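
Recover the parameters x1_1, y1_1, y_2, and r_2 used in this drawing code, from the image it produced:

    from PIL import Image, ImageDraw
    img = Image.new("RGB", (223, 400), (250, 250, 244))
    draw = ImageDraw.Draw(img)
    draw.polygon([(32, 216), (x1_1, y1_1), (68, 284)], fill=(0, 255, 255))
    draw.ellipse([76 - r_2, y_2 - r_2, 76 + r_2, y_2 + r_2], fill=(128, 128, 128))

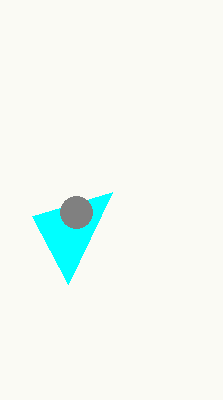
x1_1 = 112; y1_1 = 192; y_2 = 212; r_2 = 16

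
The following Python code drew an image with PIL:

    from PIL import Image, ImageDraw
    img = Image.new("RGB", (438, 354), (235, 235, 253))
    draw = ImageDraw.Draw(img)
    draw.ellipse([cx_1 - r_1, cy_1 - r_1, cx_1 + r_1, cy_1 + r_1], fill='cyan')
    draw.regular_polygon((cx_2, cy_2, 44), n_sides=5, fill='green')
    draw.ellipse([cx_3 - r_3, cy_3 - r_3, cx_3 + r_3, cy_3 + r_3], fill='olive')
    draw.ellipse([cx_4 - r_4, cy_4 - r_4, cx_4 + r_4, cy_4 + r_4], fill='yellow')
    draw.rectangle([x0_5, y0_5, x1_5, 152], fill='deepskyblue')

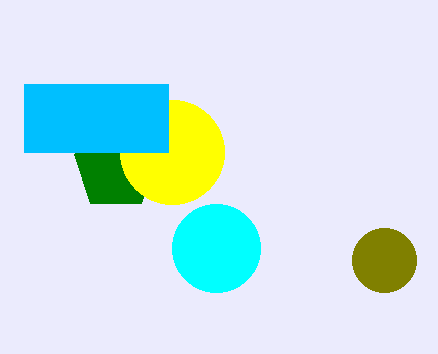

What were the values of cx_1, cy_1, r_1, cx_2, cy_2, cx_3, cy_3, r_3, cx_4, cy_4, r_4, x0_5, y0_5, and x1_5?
cx_1 = 216; cy_1 = 248; r_1 = 44; cx_2 = 116; cy_2 = 168; cx_3 = 384; cy_3 = 260; r_3 = 32; cx_4 = 172; cy_4 = 152; r_4 = 52; x0_5 = 24; y0_5 = 84; x1_5 = 168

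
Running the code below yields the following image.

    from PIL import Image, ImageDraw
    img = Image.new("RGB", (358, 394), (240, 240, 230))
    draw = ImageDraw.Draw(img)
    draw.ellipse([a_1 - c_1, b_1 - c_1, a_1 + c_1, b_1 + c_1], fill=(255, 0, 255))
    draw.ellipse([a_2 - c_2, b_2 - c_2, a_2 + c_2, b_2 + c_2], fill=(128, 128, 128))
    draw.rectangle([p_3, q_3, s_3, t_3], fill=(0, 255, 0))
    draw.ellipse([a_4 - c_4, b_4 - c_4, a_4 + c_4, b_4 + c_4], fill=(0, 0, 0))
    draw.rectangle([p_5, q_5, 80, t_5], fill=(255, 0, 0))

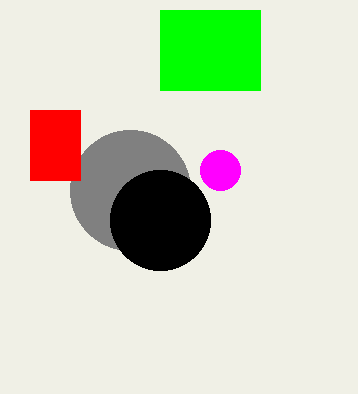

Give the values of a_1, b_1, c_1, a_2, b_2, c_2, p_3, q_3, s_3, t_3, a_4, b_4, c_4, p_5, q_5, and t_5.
a_1 = 220; b_1 = 170; c_1 = 20; a_2 = 130; b_2 = 190; c_2 = 60; p_3 = 160; q_3 = 10; s_3 = 260; t_3 = 90; a_4 = 160; b_4 = 220; c_4 = 50; p_5 = 30; q_5 = 110; t_5 = 180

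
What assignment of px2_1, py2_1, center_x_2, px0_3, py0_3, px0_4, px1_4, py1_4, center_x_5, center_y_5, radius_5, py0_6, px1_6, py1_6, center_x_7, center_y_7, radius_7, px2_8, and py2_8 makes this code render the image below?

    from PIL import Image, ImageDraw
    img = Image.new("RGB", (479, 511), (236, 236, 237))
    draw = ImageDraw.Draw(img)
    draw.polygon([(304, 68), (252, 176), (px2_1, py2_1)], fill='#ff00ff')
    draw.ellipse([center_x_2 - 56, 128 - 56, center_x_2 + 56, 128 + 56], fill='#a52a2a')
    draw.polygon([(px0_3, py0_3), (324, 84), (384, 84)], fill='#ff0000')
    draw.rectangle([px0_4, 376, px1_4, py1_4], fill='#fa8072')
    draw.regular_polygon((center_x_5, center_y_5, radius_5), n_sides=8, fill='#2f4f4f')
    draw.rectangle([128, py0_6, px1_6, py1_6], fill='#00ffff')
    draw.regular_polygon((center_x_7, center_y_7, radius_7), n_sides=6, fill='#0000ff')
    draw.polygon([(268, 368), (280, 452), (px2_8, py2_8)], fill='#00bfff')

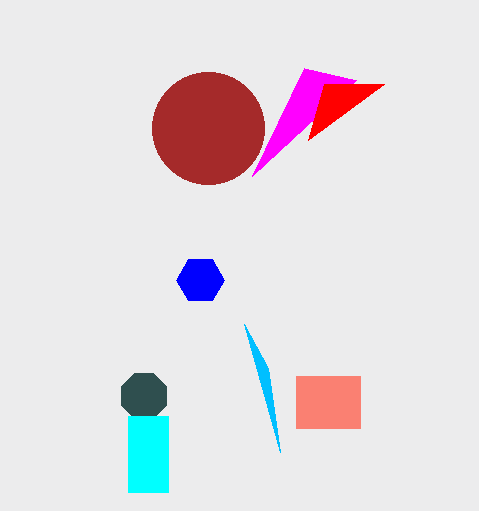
px2_1 = 356; py2_1 = 80; center_x_2 = 208; px0_3 = 308; py0_3 = 140; px0_4 = 296; px1_4 = 360; py1_4 = 428; center_x_5 = 144; center_y_5 = 396; radius_5 = 24; py0_6 = 416; px1_6 = 168; py1_6 = 492; center_x_7 = 200; center_y_7 = 280; radius_7 = 24; px2_8 = 244; py2_8 = 324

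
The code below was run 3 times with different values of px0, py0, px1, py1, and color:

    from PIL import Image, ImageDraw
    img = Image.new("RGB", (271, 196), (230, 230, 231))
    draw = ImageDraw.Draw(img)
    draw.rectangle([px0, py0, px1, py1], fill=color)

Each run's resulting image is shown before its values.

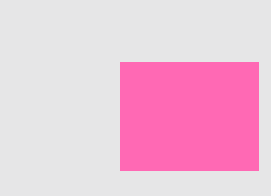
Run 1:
px0 = 120, py0 = 62, px1 = 258, py1 = 170, color = 'hotpink'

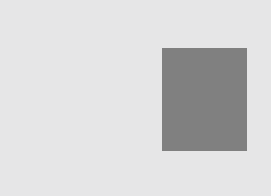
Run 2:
px0 = 162, py0 = 48, px1 = 246, py1 = 150, color = 'gray'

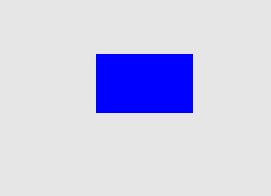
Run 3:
px0 = 96
py0 = 54
px1 = 192
py1 = 112
color = 'blue'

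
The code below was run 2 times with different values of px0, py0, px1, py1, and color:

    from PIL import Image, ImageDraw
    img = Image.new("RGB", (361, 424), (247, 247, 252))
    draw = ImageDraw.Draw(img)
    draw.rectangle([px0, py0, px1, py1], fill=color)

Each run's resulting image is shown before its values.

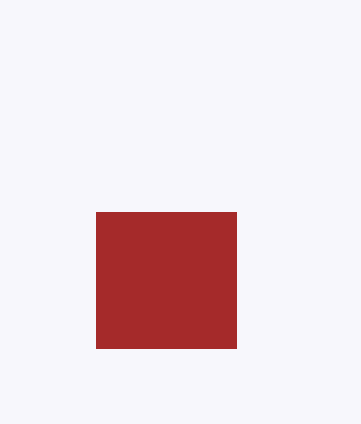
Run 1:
px0 = 96; py0 = 212; px1 = 236; py1 = 348; color = 'brown'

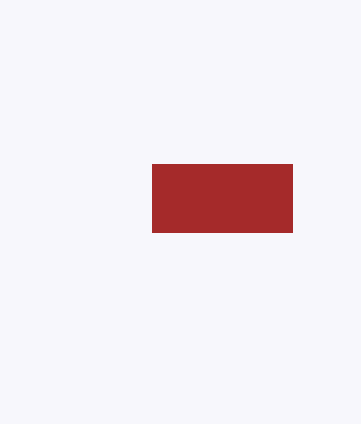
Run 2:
px0 = 152
py0 = 164
px1 = 292
py1 = 232
color = 'brown'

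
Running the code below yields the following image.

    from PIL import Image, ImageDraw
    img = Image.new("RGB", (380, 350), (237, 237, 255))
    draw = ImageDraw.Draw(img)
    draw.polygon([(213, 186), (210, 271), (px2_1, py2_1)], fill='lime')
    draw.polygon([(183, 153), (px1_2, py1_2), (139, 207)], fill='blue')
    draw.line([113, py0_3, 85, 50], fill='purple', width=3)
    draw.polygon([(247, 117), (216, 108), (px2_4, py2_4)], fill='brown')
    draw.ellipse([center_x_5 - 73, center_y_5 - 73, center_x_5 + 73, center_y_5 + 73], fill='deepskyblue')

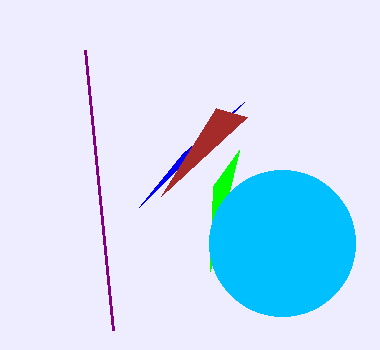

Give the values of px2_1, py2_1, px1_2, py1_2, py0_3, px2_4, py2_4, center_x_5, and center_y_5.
px2_1 = 239; py2_1 = 150; px1_2 = 244; py1_2 = 102; py0_3 = 330; px2_4 = 161; py2_4 = 196; center_x_5 = 282; center_y_5 = 243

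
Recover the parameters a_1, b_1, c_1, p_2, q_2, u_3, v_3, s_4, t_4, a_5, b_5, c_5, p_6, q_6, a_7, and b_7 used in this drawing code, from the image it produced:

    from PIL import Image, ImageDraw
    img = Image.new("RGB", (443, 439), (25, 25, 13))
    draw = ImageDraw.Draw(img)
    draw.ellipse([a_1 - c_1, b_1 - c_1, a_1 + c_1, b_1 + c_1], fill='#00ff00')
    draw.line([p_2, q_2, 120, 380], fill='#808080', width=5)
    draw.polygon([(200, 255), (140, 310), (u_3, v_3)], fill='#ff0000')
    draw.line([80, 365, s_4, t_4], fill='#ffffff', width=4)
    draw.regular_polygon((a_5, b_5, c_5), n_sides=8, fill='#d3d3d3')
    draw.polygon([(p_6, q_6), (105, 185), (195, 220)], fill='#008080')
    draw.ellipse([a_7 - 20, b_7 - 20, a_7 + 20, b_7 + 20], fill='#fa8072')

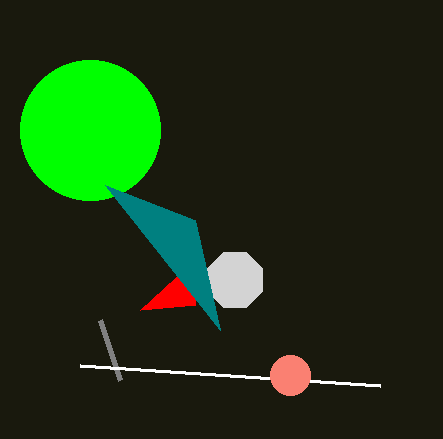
a_1 = 90
b_1 = 130
c_1 = 70
p_2 = 100
q_2 = 320
u_3 = 195
v_3 = 305
s_4 = 380
t_4 = 385
a_5 = 235
b_5 = 280
c_5 = 30
p_6 = 220
q_6 = 330
a_7 = 290
b_7 = 375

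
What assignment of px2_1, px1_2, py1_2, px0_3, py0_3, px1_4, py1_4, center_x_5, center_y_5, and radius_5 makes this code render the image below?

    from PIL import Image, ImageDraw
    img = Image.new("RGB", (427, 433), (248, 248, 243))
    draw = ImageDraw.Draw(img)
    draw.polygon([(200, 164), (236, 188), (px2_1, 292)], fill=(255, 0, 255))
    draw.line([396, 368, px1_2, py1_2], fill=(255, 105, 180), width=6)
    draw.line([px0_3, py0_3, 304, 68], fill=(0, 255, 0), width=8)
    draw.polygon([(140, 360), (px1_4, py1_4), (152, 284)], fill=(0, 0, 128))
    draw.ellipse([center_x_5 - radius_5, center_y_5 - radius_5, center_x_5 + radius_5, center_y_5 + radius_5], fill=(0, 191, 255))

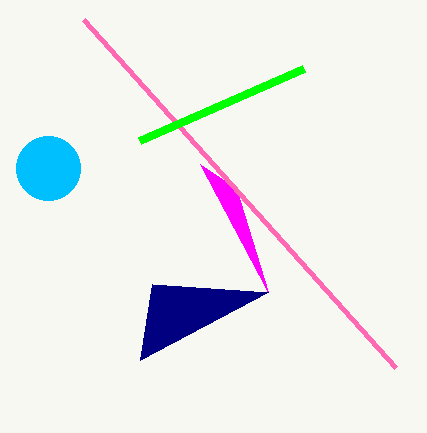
px2_1 = 268; px1_2 = 84; py1_2 = 20; px0_3 = 140; py0_3 = 140; px1_4 = 268; py1_4 = 292; center_x_5 = 48; center_y_5 = 168; radius_5 = 32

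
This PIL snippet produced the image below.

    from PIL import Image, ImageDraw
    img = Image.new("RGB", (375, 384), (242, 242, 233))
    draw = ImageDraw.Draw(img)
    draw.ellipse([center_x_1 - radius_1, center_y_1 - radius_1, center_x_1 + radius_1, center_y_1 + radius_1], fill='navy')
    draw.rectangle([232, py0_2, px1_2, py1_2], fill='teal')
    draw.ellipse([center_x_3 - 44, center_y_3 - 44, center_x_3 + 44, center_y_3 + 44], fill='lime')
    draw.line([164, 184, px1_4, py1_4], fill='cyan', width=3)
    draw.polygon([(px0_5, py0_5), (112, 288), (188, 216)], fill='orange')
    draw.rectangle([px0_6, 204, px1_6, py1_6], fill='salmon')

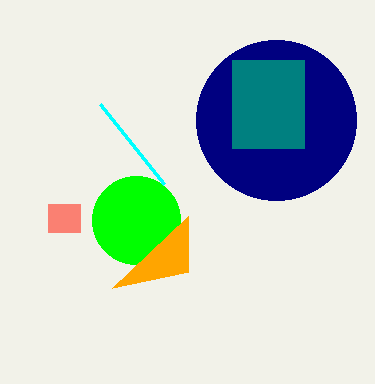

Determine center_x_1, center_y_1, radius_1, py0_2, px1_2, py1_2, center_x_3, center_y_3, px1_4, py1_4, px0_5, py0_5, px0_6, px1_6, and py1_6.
center_x_1 = 276, center_y_1 = 120, radius_1 = 80, py0_2 = 60, px1_2 = 304, py1_2 = 148, center_x_3 = 136, center_y_3 = 220, px1_4 = 100, py1_4 = 104, px0_5 = 188, py0_5 = 272, px0_6 = 48, px1_6 = 80, py1_6 = 232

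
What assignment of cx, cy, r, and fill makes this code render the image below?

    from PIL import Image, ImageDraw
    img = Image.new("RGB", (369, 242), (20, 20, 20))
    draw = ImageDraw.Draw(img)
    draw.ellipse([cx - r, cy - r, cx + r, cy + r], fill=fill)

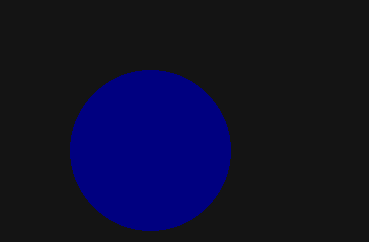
cx = 150
cy = 150
r = 80
fill = 'navy'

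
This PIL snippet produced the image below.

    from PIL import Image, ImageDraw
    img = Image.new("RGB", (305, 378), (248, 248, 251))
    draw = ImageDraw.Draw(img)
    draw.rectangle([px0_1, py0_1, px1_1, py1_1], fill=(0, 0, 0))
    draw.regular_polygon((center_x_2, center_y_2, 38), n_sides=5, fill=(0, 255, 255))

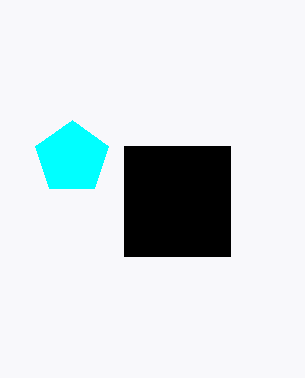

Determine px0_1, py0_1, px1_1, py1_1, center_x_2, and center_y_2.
px0_1 = 124; py0_1 = 146; px1_1 = 230; py1_1 = 256; center_x_2 = 72; center_y_2 = 158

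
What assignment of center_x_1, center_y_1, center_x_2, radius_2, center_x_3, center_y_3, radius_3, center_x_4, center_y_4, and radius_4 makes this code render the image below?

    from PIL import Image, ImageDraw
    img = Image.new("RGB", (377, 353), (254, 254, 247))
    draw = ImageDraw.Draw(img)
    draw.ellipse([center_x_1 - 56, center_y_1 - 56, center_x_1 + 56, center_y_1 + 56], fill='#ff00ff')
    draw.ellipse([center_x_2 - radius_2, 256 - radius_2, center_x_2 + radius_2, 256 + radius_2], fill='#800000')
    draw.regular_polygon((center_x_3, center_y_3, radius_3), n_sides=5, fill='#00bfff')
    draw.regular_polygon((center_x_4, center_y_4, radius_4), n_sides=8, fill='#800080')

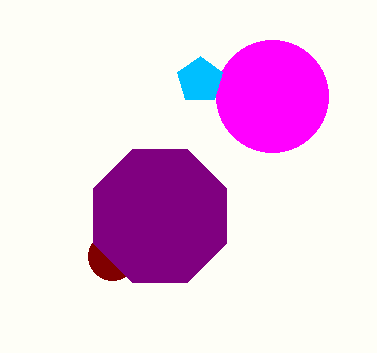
center_x_1 = 272; center_y_1 = 96; center_x_2 = 112; radius_2 = 24; center_x_3 = 200; center_y_3 = 80; radius_3 = 24; center_x_4 = 160; center_y_4 = 216; radius_4 = 72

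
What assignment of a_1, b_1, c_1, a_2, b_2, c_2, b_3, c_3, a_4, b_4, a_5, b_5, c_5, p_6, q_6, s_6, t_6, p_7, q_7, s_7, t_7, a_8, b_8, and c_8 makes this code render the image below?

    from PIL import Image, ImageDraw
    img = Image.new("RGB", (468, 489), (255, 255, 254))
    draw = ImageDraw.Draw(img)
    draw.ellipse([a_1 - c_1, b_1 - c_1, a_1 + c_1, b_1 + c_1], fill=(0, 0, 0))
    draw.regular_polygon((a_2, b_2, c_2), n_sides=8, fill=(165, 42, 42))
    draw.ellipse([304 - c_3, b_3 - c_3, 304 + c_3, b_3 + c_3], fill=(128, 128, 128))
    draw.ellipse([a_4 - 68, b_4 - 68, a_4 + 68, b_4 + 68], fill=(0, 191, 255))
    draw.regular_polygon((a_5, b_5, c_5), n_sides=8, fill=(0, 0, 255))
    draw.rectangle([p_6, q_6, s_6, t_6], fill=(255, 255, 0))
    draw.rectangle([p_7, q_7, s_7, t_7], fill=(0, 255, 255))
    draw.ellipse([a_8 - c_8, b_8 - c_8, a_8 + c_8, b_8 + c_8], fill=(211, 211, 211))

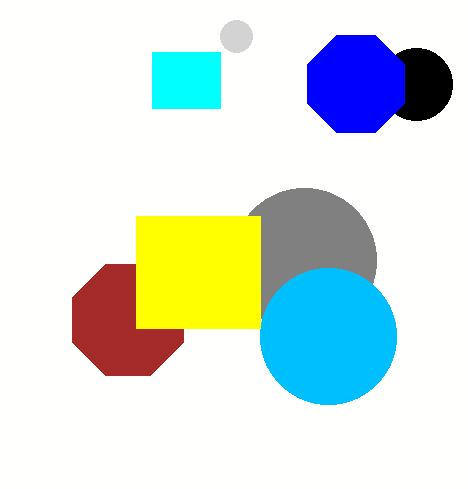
a_1 = 416
b_1 = 84
c_1 = 36
a_2 = 128
b_2 = 320
c_2 = 60
b_3 = 260
c_3 = 72
a_4 = 328
b_4 = 336
a_5 = 356
b_5 = 84
c_5 = 52
p_6 = 136
q_6 = 216
s_6 = 260
t_6 = 328
p_7 = 152
q_7 = 52
s_7 = 220
t_7 = 108
a_8 = 236
b_8 = 36
c_8 = 16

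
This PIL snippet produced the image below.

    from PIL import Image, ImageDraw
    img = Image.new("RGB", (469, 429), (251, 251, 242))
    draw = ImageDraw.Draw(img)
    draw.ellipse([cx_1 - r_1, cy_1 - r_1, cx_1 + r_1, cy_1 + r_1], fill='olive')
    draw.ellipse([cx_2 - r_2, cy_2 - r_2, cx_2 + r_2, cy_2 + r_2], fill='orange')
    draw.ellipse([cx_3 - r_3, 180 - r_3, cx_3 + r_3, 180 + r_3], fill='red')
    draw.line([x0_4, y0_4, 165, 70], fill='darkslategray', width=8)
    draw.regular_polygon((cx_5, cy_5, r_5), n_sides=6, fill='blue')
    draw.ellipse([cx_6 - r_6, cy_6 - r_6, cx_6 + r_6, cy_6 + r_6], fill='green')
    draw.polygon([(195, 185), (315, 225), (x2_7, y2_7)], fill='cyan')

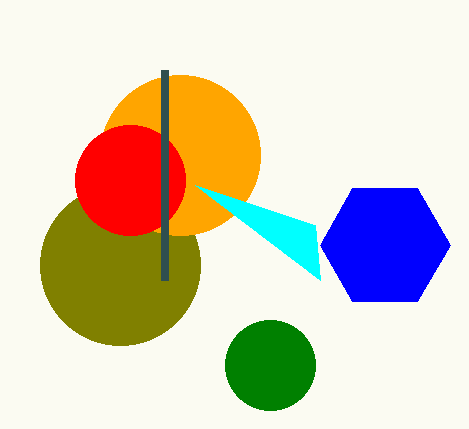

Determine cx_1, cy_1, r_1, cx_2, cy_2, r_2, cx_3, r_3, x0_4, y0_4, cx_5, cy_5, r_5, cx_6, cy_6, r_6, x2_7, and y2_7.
cx_1 = 120
cy_1 = 265
r_1 = 80
cx_2 = 180
cy_2 = 155
r_2 = 80
cx_3 = 130
r_3 = 55
x0_4 = 165
y0_4 = 280
cx_5 = 385
cy_5 = 245
r_5 = 65
cx_6 = 270
cy_6 = 365
r_6 = 45
x2_7 = 320
y2_7 = 280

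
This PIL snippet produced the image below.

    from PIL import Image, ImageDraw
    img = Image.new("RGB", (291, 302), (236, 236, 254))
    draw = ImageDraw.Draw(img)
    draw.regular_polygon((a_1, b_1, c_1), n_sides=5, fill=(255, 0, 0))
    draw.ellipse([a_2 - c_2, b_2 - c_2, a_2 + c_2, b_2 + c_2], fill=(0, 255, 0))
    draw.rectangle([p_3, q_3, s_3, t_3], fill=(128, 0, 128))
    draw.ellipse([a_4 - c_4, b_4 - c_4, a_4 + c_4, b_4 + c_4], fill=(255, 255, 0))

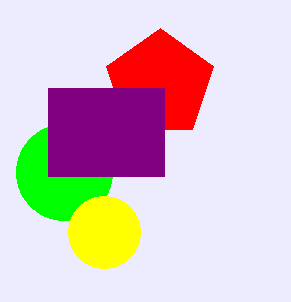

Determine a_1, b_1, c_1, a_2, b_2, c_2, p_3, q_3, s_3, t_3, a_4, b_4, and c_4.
a_1 = 160
b_1 = 84
c_1 = 56
a_2 = 64
b_2 = 172
c_2 = 48
p_3 = 48
q_3 = 88
s_3 = 164
t_3 = 176
a_4 = 104
b_4 = 232
c_4 = 36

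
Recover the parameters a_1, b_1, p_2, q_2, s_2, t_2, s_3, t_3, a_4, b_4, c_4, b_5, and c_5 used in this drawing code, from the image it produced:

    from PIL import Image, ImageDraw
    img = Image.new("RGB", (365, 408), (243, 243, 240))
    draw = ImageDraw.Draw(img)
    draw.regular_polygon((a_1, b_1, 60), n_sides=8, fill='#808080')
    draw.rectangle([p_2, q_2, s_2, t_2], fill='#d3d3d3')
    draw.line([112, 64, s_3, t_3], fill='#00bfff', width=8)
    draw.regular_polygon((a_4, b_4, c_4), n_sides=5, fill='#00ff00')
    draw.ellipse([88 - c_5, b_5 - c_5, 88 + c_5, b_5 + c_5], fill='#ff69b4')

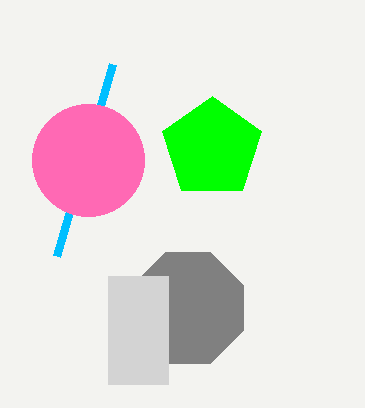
a_1 = 188
b_1 = 308
p_2 = 108
q_2 = 276
s_2 = 168
t_2 = 384
s_3 = 56
t_3 = 256
a_4 = 212
b_4 = 148
c_4 = 52
b_5 = 160
c_5 = 56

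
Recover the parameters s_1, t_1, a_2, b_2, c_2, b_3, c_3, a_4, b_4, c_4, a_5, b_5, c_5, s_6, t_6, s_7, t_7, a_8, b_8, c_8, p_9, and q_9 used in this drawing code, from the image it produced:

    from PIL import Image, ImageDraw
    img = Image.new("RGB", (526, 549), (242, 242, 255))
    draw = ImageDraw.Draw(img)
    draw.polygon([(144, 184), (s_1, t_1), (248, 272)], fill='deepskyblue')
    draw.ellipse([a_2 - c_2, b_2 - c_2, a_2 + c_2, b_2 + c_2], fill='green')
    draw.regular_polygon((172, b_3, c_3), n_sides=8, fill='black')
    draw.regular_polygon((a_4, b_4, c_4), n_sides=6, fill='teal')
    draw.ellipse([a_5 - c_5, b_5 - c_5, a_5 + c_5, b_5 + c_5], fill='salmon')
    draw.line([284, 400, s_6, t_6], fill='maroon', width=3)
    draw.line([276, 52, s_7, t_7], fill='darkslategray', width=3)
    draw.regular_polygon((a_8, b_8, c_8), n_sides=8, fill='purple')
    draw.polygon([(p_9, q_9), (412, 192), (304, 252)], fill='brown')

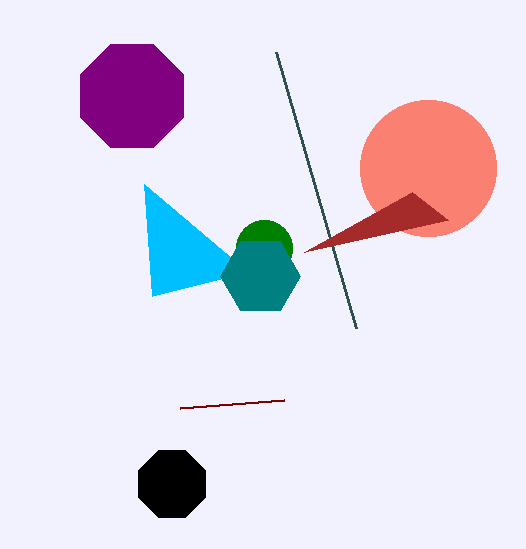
s_1 = 152; t_1 = 296; a_2 = 264; b_2 = 248; c_2 = 28; b_3 = 484; c_3 = 36; a_4 = 260; b_4 = 276; c_4 = 40; a_5 = 428; b_5 = 168; c_5 = 68; s_6 = 180; t_6 = 408; s_7 = 356; t_7 = 328; a_8 = 132; b_8 = 96; c_8 = 56; p_9 = 448; q_9 = 220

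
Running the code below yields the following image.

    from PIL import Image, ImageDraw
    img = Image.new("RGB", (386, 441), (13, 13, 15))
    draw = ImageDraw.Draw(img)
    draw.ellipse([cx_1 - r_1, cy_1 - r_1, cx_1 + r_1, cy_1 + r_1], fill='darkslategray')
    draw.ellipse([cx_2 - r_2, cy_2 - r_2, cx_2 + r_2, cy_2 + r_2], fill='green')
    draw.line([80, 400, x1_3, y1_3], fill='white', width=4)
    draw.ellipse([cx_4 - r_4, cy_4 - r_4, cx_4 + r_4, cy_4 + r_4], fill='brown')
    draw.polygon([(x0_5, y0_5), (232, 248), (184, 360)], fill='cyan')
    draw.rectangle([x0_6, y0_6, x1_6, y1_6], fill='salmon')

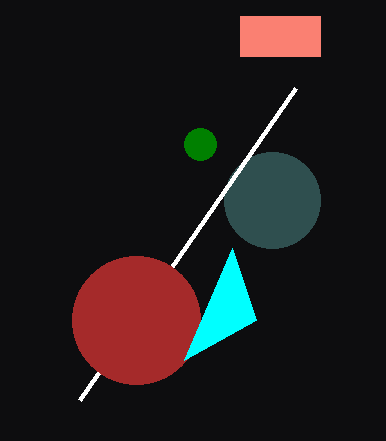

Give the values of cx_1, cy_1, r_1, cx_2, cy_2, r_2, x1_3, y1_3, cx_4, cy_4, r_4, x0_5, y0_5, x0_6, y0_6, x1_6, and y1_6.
cx_1 = 272, cy_1 = 200, r_1 = 48, cx_2 = 200, cy_2 = 144, r_2 = 16, x1_3 = 296, y1_3 = 88, cx_4 = 136, cy_4 = 320, r_4 = 64, x0_5 = 256, y0_5 = 320, x0_6 = 240, y0_6 = 16, x1_6 = 320, y1_6 = 56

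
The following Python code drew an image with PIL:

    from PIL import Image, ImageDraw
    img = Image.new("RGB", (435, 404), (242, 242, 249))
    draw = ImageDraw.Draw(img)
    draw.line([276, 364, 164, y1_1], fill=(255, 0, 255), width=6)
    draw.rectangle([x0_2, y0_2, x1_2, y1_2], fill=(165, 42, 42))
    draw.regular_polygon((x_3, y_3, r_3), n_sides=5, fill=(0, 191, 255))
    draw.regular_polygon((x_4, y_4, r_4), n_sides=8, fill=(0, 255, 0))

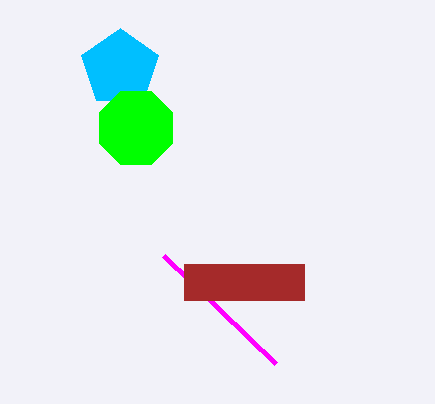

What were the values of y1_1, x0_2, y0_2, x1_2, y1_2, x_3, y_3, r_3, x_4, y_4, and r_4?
y1_1 = 256; x0_2 = 184; y0_2 = 264; x1_2 = 304; y1_2 = 300; x_3 = 120; y_3 = 68; r_3 = 40; x_4 = 136; y_4 = 128; r_4 = 40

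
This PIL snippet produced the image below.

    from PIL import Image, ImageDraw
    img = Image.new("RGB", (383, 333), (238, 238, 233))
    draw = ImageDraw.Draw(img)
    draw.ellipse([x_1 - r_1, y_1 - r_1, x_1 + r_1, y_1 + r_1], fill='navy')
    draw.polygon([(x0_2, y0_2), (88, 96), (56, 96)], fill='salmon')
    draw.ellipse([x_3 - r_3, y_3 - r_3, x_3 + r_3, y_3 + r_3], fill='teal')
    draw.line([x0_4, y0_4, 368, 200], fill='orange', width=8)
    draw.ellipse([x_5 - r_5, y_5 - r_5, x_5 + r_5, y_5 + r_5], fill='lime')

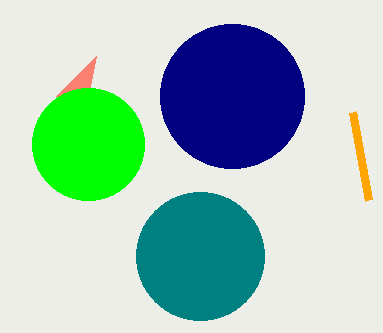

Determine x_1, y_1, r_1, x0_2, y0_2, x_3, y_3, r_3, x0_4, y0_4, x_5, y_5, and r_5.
x_1 = 232, y_1 = 96, r_1 = 72, x0_2 = 96, y0_2 = 56, x_3 = 200, y_3 = 256, r_3 = 64, x0_4 = 352, y0_4 = 112, x_5 = 88, y_5 = 144, r_5 = 56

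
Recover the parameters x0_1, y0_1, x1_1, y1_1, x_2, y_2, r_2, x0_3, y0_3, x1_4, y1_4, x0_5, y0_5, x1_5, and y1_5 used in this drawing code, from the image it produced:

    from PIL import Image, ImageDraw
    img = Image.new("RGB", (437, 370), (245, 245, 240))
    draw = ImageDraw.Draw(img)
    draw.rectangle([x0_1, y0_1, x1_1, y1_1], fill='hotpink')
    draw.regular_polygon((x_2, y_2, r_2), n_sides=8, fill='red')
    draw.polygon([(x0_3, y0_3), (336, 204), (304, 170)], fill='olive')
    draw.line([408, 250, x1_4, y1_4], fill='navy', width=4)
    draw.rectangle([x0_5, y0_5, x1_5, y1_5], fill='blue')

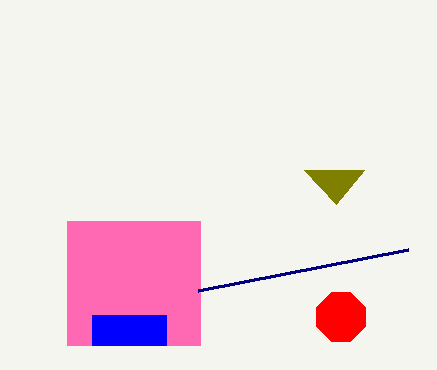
x0_1 = 67
y0_1 = 221
x1_1 = 200
y1_1 = 345
x_2 = 341
y_2 = 317
r_2 = 26
x0_3 = 364
y0_3 = 170
x1_4 = 198
y1_4 = 291
x0_5 = 92
y0_5 = 315
x1_5 = 166
y1_5 = 345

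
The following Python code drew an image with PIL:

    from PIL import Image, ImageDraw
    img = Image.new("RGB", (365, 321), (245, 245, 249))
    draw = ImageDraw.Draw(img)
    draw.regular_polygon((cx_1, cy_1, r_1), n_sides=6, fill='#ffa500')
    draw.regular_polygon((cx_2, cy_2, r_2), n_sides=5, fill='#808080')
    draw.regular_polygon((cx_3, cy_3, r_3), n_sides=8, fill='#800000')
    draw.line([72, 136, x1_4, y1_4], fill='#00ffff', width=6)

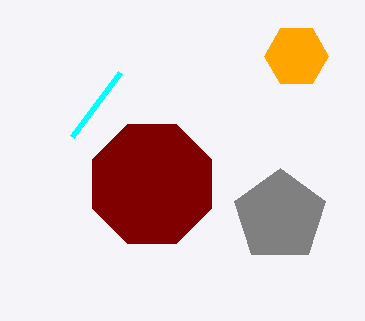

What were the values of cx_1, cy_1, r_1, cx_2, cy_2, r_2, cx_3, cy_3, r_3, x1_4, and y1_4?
cx_1 = 296
cy_1 = 56
r_1 = 32
cx_2 = 280
cy_2 = 216
r_2 = 48
cx_3 = 152
cy_3 = 184
r_3 = 64
x1_4 = 120
y1_4 = 72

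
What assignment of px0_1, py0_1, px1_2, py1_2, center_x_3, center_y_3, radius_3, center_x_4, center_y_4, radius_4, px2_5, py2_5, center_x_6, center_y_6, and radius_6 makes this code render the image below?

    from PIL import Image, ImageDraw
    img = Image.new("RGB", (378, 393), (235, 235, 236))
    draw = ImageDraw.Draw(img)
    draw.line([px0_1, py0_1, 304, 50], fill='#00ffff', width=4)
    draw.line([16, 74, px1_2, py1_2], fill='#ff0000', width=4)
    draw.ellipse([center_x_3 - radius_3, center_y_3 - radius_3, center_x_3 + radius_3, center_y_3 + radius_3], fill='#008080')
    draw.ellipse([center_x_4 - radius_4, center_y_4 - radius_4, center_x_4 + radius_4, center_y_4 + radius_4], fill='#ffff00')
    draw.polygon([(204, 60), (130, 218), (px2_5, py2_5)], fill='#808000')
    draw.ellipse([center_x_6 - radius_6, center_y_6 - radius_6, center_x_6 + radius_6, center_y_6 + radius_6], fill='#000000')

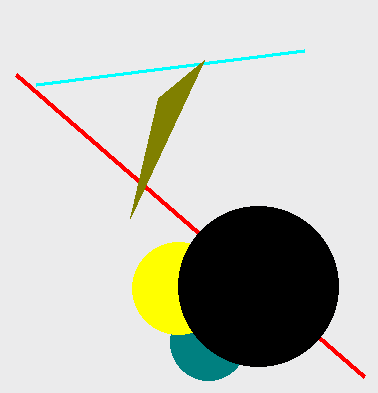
px0_1 = 36; py0_1 = 84; px1_2 = 364; py1_2 = 376; center_x_3 = 208; center_y_3 = 342; radius_3 = 38; center_x_4 = 178; center_y_4 = 288; radius_4 = 46; px2_5 = 158; py2_5 = 98; center_x_6 = 258; center_y_6 = 286; radius_6 = 80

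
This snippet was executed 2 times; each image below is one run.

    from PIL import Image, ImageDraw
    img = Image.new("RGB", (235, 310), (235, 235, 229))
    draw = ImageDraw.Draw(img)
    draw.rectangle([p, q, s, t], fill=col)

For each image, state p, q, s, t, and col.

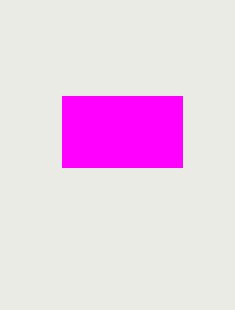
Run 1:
p = 62, q = 96, s = 182, t = 167, col = 'magenta'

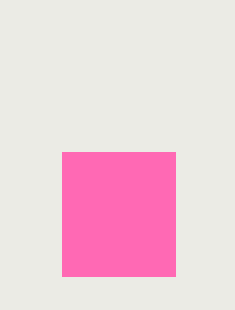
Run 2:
p = 62; q = 152; s = 175; t = 276; col = 'hotpink'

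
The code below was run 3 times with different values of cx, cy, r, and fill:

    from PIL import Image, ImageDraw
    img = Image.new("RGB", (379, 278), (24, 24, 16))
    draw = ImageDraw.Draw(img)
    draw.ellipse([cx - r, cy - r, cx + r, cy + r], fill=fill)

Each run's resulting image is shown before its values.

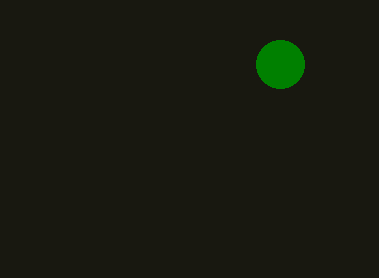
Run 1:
cx = 280, cy = 64, r = 24, fill = 'green'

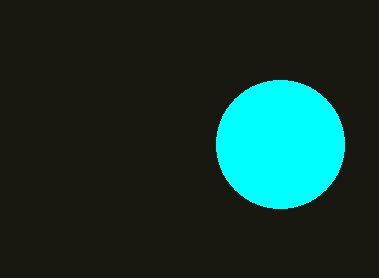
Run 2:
cx = 280, cy = 144, r = 64, fill = 'cyan'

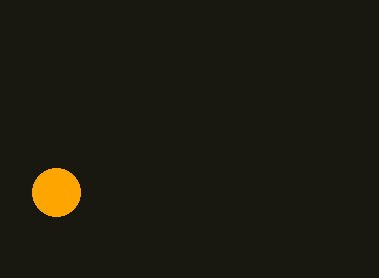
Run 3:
cx = 56, cy = 192, r = 24, fill = 'orange'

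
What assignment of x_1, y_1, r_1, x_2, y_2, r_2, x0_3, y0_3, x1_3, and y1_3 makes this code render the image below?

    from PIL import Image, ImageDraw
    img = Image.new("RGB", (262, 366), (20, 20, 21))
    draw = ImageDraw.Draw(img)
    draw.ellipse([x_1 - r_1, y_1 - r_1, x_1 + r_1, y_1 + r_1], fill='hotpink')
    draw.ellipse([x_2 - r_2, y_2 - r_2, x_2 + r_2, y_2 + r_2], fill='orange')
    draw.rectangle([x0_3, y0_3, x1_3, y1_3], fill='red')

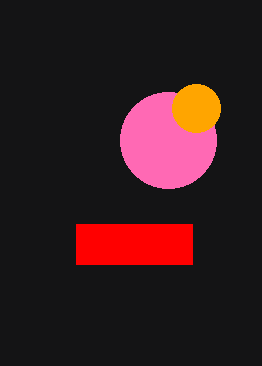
x_1 = 168
y_1 = 140
r_1 = 48
x_2 = 196
y_2 = 108
r_2 = 24
x0_3 = 76
y0_3 = 224
x1_3 = 192
y1_3 = 264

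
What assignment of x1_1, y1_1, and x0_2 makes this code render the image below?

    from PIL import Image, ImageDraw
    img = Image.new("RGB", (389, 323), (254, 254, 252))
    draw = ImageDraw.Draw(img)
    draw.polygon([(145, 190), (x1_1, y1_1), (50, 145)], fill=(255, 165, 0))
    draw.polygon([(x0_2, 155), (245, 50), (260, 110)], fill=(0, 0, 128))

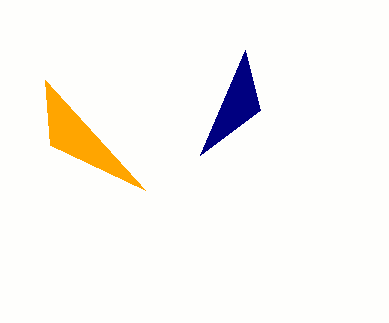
x1_1 = 45
y1_1 = 80
x0_2 = 200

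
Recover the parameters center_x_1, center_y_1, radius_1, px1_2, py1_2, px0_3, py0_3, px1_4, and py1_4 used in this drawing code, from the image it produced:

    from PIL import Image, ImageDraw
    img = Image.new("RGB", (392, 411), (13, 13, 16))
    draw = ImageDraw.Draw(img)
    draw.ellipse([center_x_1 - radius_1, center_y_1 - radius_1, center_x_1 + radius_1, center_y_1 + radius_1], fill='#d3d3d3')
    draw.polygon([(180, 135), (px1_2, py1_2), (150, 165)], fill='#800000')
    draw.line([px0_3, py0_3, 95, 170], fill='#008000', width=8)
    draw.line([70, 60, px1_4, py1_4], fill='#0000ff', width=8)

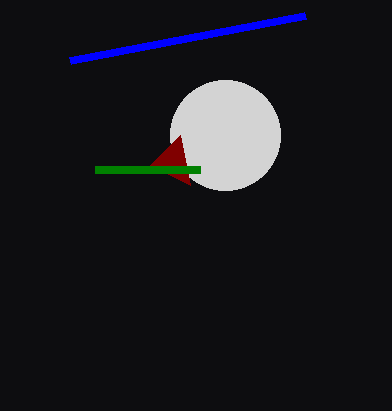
center_x_1 = 225, center_y_1 = 135, radius_1 = 55, px1_2 = 190, py1_2 = 185, px0_3 = 200, py0_3 = 170, px1_4 = 305, py1_4 = 15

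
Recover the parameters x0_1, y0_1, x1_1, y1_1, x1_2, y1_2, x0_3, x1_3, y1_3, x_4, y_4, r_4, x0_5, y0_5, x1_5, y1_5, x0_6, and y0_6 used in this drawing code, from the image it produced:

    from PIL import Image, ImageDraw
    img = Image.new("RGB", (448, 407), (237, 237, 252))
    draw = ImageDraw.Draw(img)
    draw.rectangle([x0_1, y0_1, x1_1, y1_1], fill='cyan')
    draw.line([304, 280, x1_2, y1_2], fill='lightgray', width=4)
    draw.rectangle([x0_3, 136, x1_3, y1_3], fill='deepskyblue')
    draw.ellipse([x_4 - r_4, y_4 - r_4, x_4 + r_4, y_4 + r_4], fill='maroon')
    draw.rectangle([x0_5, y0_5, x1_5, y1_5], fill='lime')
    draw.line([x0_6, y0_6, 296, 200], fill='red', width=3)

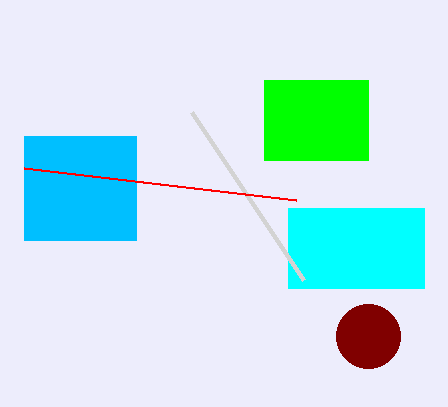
x0_1 = 288; y0_1 = 208; x1_1 = 424; y1_1 = 288; x1_2 = 192; y1_2 = 112; x0_3 = 24; x1_3 = 136; y1_3 = 240; x_4 = 368; y_4 = 336; r_4 = 32; x0_5 = 264; y0_5 = 80; x1_5 = 368; y1_5 = 160; x0_6 = 24; y0_6 = 168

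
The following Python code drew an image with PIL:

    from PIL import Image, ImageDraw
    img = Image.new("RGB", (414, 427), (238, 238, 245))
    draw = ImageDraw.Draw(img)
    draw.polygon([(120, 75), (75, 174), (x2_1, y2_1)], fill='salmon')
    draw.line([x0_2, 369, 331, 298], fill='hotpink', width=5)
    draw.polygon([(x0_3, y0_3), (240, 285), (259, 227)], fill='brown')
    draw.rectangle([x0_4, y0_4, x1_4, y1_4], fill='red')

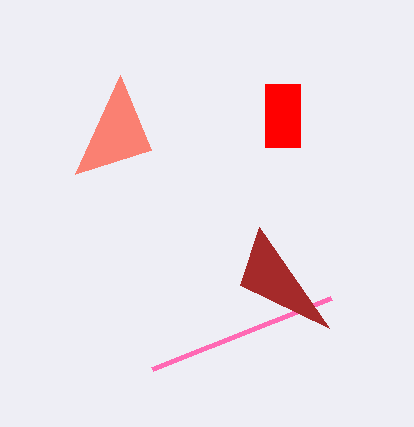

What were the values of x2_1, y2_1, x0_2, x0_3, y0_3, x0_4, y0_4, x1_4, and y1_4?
x2_1 = 151; y2_1 = 150; x0_2 = 152; x0_3 = 329; y0_3 = 328; x0_4 = 265; y0_4 = 84; x1_4 = 300; y1_4 = 147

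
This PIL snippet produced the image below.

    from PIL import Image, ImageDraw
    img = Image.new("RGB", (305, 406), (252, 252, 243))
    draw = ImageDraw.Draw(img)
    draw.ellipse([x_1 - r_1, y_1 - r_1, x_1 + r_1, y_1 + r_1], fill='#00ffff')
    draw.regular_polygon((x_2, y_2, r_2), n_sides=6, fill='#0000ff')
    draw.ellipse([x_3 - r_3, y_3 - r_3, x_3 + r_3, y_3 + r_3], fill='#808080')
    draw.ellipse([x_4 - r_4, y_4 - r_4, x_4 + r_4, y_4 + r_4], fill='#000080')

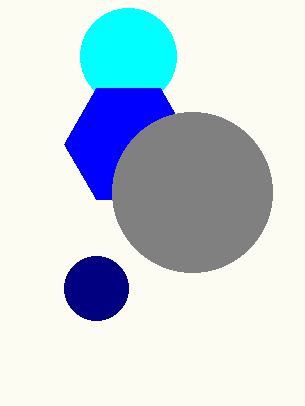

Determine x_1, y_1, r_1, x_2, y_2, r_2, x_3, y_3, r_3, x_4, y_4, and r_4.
x_1 = 128
y_1 = 56
r_1 = 48
x_2 = 128
y_2 = 144
r_2 = 64
x_3 = 192
y_3 = 192
r_3 = 80
x_4 = 96
y_4 = 288
r_4 = 32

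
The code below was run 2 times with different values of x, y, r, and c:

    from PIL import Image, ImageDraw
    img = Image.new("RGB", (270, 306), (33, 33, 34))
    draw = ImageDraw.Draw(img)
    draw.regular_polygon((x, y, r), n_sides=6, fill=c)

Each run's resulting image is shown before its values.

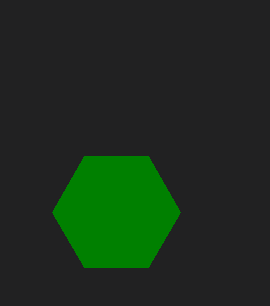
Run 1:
x = 116; y = 212; r = 64; c = 'green'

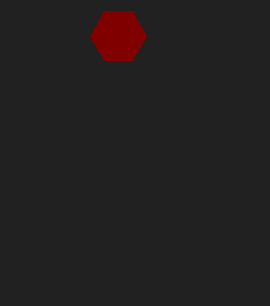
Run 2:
x = 118
y = 36
r = 28
c = 'maroon'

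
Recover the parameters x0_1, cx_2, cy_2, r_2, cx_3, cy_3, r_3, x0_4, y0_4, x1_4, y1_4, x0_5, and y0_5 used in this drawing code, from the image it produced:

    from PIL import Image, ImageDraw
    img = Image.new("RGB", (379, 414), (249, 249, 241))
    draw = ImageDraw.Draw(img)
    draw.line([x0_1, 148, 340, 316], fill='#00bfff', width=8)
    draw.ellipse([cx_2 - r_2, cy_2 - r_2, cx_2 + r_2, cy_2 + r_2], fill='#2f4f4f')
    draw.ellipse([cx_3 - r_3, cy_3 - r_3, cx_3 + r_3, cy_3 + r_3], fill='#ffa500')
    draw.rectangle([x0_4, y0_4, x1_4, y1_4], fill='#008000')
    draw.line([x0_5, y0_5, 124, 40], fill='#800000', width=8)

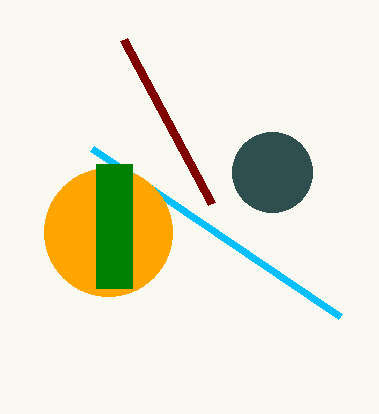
x0_1 = 92; cx_2 = 272; cy_2 = 172; r_2 = 40; cx_3 = 108; cy_3 = 232; r_3 = 64; x0_4 = 96; y0_4 = 164; x1_4 = 132; y1_4 = 288; x0_5 = 212; y0_5 = 204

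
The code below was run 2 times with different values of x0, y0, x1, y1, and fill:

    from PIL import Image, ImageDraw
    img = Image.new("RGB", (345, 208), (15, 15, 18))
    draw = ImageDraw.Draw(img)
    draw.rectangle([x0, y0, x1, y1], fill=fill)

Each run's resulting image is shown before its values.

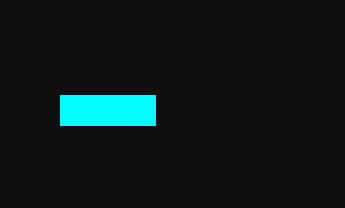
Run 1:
x0 = 60
y0 = 95
x1 = 155
y1 = 125
fill = 'cyan'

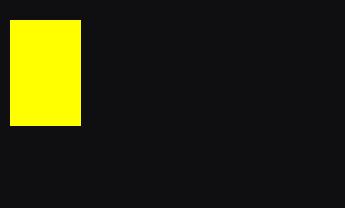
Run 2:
x0 = 10
y0 = 20
x1 = 80
y1 = 125
fill = 'yellow'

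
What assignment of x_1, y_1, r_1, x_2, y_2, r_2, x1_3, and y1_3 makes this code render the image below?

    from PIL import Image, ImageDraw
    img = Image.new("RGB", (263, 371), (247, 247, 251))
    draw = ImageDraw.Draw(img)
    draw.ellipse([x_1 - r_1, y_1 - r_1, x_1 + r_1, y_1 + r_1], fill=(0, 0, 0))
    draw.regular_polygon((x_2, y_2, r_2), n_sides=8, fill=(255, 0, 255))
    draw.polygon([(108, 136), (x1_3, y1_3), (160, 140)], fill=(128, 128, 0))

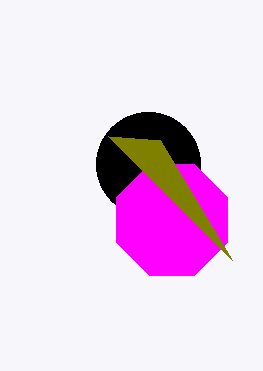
x_1 = 148
y_1 = 164
r_1 = 52
x_2 = 172
y_2 = 220
r_2 = 60
x1_3 = 232
y1_3 = 260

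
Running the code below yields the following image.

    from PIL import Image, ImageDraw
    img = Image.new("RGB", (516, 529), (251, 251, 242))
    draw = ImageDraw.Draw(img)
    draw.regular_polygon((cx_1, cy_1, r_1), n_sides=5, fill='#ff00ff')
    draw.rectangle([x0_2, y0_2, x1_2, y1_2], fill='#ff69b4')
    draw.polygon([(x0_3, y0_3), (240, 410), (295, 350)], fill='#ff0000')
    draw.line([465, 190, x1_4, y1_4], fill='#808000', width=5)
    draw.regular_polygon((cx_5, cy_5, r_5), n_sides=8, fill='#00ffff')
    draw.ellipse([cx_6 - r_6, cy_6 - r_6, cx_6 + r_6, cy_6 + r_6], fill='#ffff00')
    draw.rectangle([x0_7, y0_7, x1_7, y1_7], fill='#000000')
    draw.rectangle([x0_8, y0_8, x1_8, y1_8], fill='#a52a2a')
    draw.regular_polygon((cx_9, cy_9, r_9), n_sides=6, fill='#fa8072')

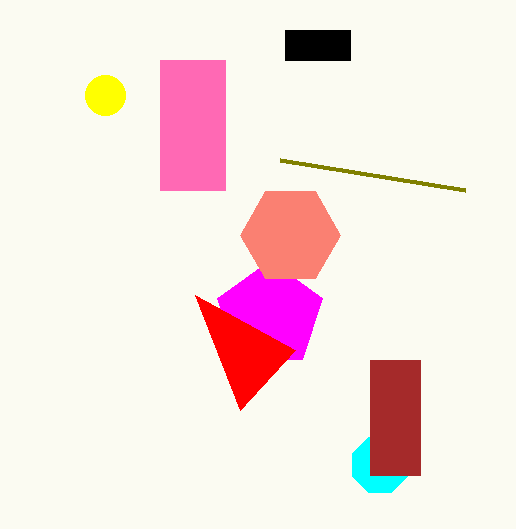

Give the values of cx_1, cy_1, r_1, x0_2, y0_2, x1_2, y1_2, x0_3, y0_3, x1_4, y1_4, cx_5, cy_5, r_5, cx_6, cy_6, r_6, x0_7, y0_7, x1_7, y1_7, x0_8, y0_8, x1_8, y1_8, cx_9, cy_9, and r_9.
cx_1 = 270
cy_1 = 315
r_1 = 55
x0_2 = 160
y0_2 = 60
x1_2 = 225
y1_2 = 190
x0_3 = 195
y0_3 = 295
x1_4 = 280
y1_4 = 160
cx_5 = 380
cy_5 = 465
r_5 = 30
cx_6 = 105
cy_6 = 95
r_6 = 20
x0_7 = 285
y0_7 = 30
x1_7 = 350
y1_7 = 60
x0_8 = 370
y0_8 = 360
x1_8 = 420
y1_8 = 475
cx_9 = 290
cy_9 = 235
r_9 = 50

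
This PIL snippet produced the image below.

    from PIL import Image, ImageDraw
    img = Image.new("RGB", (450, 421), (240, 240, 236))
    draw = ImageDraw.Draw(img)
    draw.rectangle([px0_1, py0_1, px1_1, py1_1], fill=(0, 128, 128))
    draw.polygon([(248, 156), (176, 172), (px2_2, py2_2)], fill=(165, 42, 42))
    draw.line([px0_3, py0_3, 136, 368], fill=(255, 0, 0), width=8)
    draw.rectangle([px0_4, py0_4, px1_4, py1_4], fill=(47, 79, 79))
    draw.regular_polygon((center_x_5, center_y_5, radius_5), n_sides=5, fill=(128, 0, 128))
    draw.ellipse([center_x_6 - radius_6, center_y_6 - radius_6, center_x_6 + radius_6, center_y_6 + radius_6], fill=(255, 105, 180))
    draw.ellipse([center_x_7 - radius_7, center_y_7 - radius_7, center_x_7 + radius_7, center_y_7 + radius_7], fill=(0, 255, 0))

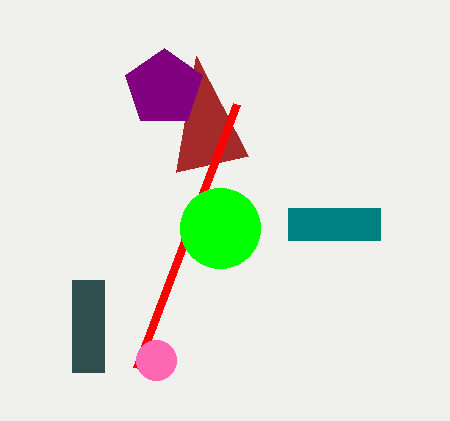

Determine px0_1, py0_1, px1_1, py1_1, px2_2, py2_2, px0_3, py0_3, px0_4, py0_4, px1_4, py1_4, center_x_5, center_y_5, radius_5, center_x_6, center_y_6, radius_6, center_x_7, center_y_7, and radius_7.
px0_1 = 288, py0_1 = 208, px1_1 = 380, py1_1 = 240, px2_2 = 196, py2_2 = 56, px0_3 = 236, py0_3 = 104, px0_4 = 72, py0_4 = 280, px1_4 = 104, py1_4 = 372, center_x_5 = 164, center_y_5 = 88, radius_5 = 40, center_x_6 = 156, center_y_6 = 360, radius_6 = 20, center_x_7 = 220, center_y_7 = 228, radius_7 = 40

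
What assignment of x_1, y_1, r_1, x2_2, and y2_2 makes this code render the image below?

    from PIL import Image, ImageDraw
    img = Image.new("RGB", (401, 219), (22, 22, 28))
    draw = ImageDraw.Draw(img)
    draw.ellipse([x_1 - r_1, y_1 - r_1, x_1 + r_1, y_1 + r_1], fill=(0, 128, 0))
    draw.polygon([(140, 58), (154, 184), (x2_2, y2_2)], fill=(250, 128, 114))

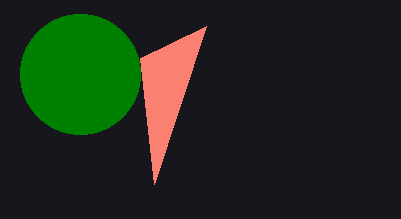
x_1 = 80; y_1 = 74; r_1 = 60; x2_2 = 206; y2_2 = 26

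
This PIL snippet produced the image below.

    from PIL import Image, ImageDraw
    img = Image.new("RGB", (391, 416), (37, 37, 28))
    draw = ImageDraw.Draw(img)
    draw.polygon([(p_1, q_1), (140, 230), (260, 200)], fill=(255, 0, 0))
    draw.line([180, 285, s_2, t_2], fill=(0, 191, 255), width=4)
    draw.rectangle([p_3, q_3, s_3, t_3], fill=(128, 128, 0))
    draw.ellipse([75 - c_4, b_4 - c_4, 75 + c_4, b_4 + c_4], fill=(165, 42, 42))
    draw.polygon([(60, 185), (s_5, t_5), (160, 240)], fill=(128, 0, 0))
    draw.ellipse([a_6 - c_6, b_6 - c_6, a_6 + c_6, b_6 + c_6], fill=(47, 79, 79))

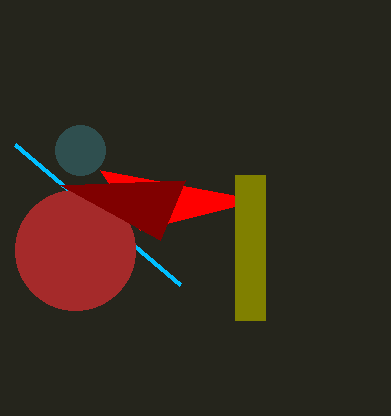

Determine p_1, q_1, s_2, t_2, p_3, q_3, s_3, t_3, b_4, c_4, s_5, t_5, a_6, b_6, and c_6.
p_1 = 100
q_1 = 170
s_2 = 15
t_2 = 145
p_3 = 235
q_3 = 175
s_3 = 265
t_3 = 320
b_4 = 250
c_4 = 60
s_5 = 185
t_5 = 180
a_6 = 80
b_6 = 150
c_6 = 25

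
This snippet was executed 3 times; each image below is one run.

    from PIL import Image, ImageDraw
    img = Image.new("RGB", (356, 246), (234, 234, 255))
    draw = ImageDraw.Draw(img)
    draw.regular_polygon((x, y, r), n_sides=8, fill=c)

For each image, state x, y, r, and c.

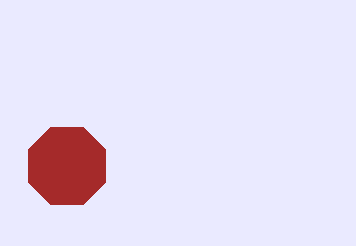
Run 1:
x = 67; y = 166; r = 42; c = 'brown'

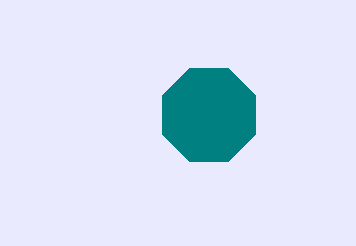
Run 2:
x = 209
y = 115
r = 50
c = 'teal'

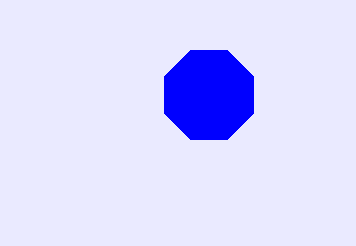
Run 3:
x = 209
y = 95
r = 48
c = 'blue'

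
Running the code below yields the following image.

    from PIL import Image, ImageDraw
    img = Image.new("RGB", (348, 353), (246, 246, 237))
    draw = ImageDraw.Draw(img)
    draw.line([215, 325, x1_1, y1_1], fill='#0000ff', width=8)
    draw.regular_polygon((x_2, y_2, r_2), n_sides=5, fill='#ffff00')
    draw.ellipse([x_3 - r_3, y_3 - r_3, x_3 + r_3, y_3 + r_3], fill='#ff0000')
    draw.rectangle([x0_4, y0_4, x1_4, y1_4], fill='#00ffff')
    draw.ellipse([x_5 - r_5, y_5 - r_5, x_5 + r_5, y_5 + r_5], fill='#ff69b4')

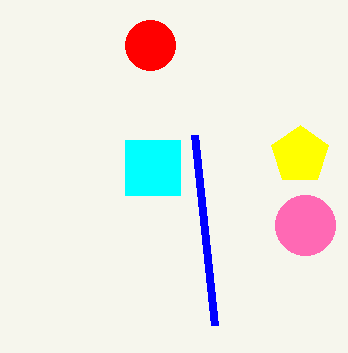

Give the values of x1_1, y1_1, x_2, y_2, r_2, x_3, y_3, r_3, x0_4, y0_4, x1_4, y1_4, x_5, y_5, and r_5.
x1_1 = 195; y1_1 = 135; x_2 = 300; y_2 = 155; r_2 = 30; x_3 = 150; y_3 = 45; r_3 = 25; x0_4 = 125; y0_4 = 140; x1_4 = 180; y1_4 = 195; x_5 = 305; y_5 = 225; r_5 = 30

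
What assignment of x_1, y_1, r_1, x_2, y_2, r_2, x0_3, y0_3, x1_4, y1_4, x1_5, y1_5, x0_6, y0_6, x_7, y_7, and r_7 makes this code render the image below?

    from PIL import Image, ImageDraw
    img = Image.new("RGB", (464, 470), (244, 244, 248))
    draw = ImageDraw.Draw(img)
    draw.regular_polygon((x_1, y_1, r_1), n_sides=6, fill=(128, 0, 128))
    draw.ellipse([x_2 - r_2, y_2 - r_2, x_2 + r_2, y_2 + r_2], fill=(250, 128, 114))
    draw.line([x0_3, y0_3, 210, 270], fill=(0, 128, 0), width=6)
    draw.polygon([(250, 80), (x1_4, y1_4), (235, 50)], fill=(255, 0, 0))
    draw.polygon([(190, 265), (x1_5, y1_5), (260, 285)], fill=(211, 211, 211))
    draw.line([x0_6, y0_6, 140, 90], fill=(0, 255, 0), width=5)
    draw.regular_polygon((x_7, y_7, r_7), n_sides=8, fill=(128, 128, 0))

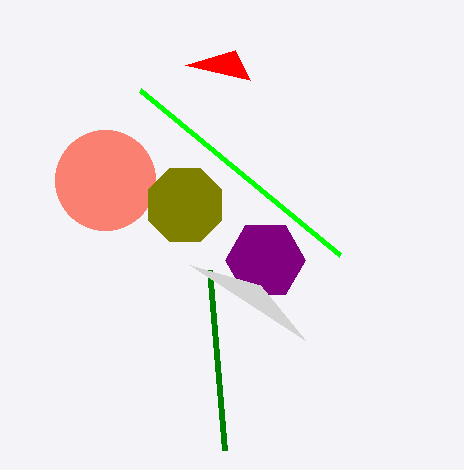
x_1 = 265
y_1 = 260
r_1 = 40
x_2 = 105
y_2 = 180
r_2 = 50
x0_3 = 225
y0_3 = 450
x1_4 = 185
y1_4 = 65
x1_5 = 305
y1_5 = 340
x0_6 = 340
y0_6 = 255
x_7 = 185
y_7 = 205
r_7 = 40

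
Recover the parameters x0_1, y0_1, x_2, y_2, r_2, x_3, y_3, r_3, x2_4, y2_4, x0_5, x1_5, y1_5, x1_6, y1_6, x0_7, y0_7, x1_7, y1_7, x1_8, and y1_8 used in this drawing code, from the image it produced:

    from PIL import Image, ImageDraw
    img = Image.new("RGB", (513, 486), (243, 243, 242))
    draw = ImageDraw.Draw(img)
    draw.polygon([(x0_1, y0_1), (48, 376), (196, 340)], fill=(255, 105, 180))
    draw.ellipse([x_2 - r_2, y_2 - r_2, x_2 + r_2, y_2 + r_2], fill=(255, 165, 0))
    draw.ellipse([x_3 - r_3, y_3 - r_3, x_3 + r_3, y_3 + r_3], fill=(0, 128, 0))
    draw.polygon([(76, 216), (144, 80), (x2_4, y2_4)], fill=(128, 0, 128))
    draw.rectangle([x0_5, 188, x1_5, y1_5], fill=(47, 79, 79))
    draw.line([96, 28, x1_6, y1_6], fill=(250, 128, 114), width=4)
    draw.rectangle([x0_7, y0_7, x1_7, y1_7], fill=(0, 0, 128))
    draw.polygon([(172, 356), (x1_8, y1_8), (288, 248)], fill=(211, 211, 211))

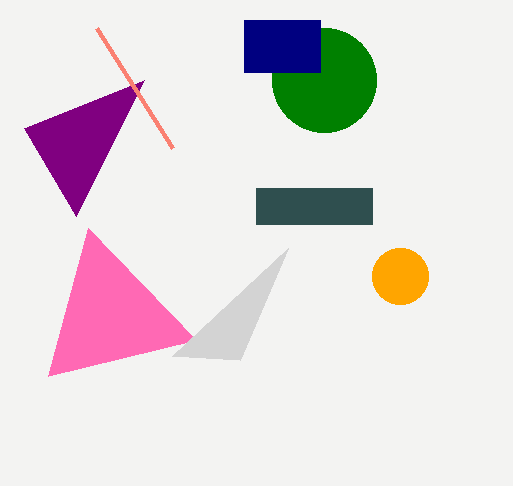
x0_1 = 88, y0_1 = 228, x_2 = 400, y_2 = 276, r_2 = 28, x_3 = 324, y_3 = 80, r_3 = 52, x2_4 = 24, y2_4 = 128, x0_5 = 256, x1_5 = 372, y1_5 = 224, x1_6 = 172, y1_6 = 148, x0_7 = 244, y0_7 = 20, x1_7 = 320, y1_7 = 72, x1_8 = 240, y1_8 = 360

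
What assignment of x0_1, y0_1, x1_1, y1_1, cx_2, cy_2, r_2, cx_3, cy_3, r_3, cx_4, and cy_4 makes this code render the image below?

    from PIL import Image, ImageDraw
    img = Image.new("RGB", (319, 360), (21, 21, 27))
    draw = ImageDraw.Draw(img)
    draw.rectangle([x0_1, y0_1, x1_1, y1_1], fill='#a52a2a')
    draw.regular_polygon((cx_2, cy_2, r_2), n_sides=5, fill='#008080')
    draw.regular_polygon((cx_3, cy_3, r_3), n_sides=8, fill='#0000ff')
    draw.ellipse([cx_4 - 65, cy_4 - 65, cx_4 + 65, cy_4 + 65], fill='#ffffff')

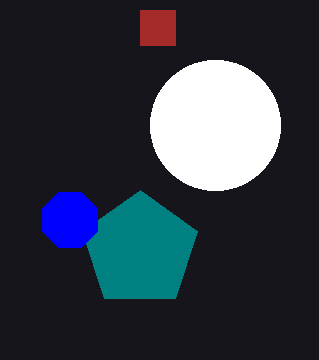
x0_1 = 140, y0_1 = 10, x1_1 = 175, y1_1 = 45, cx_2 = 140, cy_2 = 250, r_2 = 60, cx_3 = 70, cy_3 = 220, r_3 = 30, cx_4 = 215, cy_4 = 125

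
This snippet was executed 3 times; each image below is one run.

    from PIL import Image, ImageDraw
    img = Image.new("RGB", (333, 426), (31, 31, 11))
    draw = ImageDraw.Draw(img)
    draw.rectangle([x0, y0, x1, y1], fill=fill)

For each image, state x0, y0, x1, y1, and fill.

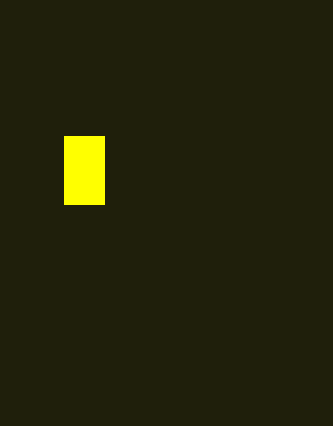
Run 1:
x0 = 64; y0 = 136; x1 = 104; y1 = 204; fill = 'yellow'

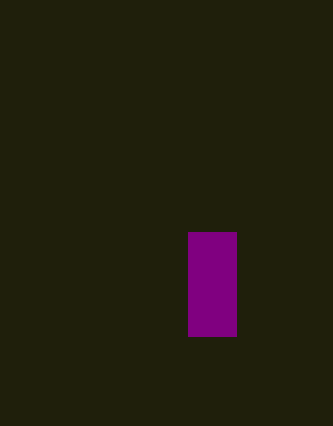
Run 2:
x0 = 188, y0 = 232, x1 = 236, y1 = 336, fill = 'purple'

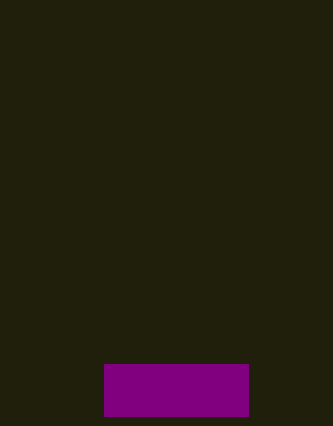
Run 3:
x0 = 104, y0 = 364, x1 = 248, y1 = 416, fill = 'purple'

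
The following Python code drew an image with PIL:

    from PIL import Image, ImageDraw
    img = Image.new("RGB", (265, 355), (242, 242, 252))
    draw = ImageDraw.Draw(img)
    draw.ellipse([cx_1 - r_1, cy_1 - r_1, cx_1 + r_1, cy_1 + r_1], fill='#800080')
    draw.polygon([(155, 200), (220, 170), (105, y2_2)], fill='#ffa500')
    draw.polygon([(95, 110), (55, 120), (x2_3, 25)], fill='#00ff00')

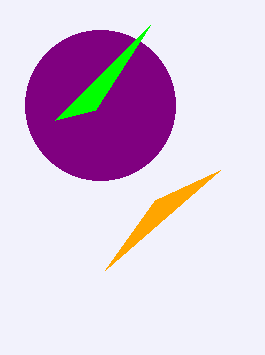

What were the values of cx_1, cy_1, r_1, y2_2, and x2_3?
cx_1 = 100, cy_1 = 105, r_1 = 75, y2_2 = 270, x2_3 = 150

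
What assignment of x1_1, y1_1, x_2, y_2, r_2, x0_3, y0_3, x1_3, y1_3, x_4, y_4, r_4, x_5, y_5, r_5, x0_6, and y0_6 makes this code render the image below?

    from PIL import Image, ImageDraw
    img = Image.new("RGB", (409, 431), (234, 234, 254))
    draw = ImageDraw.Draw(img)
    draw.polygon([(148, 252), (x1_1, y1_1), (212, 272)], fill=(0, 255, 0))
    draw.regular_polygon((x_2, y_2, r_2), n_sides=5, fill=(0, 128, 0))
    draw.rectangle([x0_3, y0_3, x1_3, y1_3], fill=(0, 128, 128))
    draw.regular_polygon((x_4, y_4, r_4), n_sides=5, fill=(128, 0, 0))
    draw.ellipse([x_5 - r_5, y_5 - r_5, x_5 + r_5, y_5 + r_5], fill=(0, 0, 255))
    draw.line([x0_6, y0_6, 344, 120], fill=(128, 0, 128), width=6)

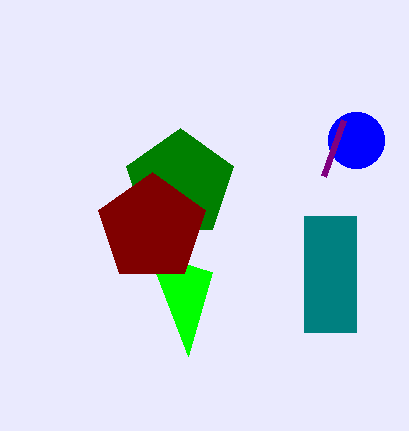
x1_1 = 188; y1_1 = 356; x_2 = 180; y_2 = 184; r_2 = 56; x0_3 = 304; y0_3 = 216; x1_3 = 356; y1_3 = 332; x_4 = 152; y_4 = 228; r_4 = 56; x_5 = 356; y_5 = 140; r_5 = 28; x0_6 = 324; y0_6 = 176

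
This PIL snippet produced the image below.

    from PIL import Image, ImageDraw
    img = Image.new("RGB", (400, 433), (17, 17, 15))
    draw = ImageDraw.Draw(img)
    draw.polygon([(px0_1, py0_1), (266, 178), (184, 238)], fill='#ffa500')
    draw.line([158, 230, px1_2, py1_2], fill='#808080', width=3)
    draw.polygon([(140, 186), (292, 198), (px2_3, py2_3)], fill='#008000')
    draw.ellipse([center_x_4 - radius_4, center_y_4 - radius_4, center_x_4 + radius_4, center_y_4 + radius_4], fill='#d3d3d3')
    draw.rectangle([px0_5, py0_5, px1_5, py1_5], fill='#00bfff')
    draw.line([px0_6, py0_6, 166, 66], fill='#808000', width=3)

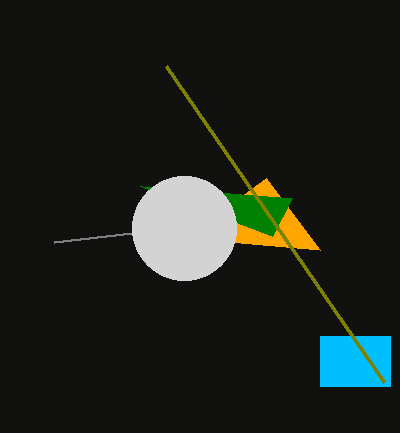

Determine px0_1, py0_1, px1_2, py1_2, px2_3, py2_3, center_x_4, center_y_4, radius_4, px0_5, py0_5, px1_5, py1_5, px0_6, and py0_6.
px0_1 = 320, py0_1 = 250, px1_2 = 54, py1_2 = 242, px2_3 = 272, py2_3 = 236, center_x_4 = 184, center_y_4 = 228, radius_4 = 52, px0_5 = 320, py0_5 = 336, px1_5 = 390, py1_5 = 386, px0_6 = 384, py0_6 = 382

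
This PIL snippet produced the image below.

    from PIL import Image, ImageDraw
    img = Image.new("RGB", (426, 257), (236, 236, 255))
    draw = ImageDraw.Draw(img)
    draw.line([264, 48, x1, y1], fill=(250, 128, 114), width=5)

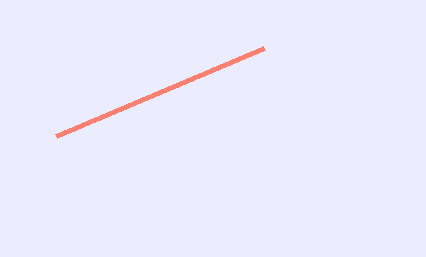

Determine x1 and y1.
x1 = 56
y1 = 136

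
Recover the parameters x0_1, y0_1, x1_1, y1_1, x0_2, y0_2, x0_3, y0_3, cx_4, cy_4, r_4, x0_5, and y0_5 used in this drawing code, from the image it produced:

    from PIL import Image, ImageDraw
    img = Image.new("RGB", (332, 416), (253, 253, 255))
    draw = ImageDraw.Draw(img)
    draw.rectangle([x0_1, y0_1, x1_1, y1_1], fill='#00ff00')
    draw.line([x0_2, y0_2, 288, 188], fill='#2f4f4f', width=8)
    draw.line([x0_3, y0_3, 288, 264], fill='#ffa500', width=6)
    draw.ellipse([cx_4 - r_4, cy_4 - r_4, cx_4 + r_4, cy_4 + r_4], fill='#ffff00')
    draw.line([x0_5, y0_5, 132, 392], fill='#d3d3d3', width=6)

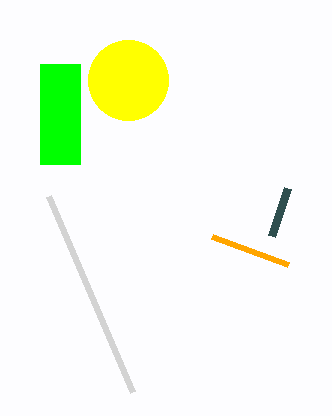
x0_1 = 40, y0_1 = 64, x1_1 = 80, y1_1 = 164, x0_2 = 272, y0_2 = 236, x0_3 = 212, y0_3 = 236, cx_4 = 128, cy_4 = 80, r_4 = 40, x0_5 = 48, y0_5 = 196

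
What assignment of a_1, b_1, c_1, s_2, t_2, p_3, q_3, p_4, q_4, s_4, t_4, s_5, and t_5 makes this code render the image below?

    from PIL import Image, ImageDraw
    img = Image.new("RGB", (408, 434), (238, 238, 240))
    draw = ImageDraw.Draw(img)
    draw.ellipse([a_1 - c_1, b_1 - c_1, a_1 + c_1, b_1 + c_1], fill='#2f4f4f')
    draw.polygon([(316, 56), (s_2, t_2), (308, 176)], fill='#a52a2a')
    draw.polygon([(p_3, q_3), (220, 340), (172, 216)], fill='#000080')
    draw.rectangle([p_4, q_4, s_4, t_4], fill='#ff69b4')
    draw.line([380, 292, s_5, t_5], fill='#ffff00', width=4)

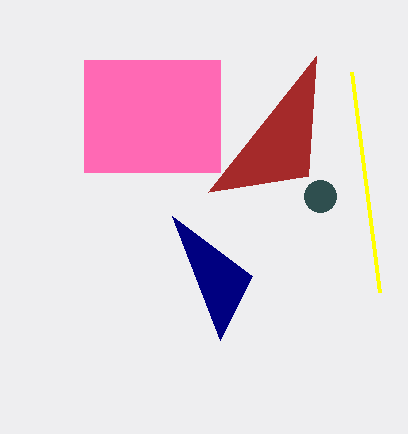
a_1 = 320
b_1 = 196
c_1 = 16
s_2 = 208
t_2 = 192
p_3 = 252
q_3 = 276
p_4 = 84
q_4 = 60
s_4 = 220
t_4 = 172
s_5 = 352
t_5 = 72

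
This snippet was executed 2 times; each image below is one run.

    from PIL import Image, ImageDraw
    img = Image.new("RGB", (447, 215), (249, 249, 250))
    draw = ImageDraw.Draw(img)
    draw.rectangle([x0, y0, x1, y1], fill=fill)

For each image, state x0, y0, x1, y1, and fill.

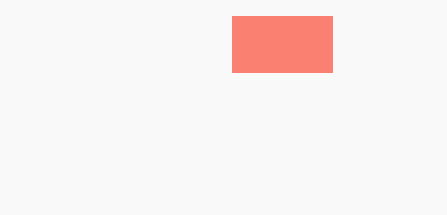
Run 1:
x0 = 232, y0 = 16, x1 = 332, y1 = 72, fill = 'salmon'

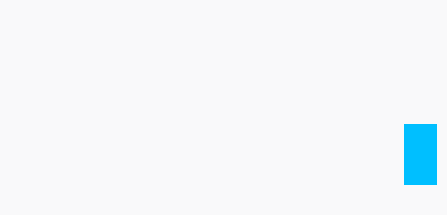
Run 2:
x0 = 404, y0 = 124, x1 = 436, y1 = 184, fill = 'deepskyblue'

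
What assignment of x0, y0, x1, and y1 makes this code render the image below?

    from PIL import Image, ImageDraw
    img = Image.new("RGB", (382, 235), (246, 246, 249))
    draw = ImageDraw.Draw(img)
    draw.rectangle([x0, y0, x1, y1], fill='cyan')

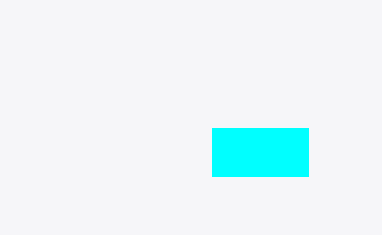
x0 = 212, y0 = 128, x1 = 308, y1 = 176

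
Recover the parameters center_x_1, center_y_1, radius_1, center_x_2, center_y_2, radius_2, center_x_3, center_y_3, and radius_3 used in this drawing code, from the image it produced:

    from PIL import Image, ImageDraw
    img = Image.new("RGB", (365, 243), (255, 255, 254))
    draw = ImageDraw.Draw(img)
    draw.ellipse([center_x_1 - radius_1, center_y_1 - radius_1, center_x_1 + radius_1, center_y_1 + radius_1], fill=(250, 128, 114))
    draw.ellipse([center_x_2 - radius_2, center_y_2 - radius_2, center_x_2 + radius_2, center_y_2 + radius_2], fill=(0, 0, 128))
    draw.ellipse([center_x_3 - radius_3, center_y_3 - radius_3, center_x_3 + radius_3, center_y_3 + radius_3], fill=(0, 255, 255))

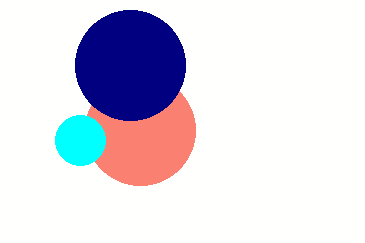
center_x_1 = 140; center_y_1 = 130; radius_1 = 55; center_x_2 = 130; center_y_2 = 65; radius_2 = 55; center_x_3 = 80; center_y_3 = 140; radius_3 = 25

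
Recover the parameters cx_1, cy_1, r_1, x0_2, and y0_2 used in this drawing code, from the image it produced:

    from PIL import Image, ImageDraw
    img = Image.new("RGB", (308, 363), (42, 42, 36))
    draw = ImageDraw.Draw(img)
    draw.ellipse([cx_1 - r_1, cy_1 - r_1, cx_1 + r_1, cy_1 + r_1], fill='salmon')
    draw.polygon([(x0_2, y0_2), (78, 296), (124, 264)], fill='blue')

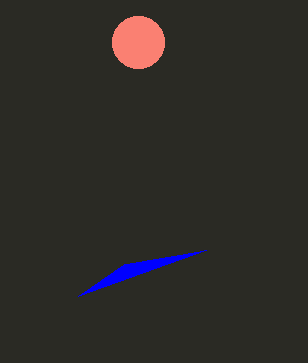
cx_1 = 138, cy_1 = 42, r_1 = 26, x0_2 = 206, y0_2 = 250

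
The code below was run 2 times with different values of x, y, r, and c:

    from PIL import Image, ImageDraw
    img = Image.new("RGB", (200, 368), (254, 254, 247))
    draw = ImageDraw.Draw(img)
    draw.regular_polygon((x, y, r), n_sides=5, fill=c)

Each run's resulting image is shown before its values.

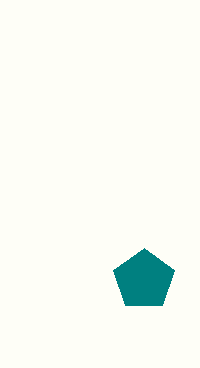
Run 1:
x = 144, y = 280, r = 32, c = 'teal'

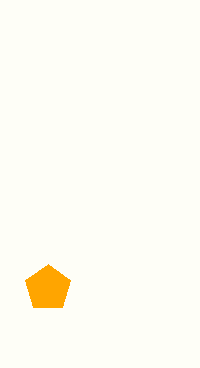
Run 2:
x = 48
y = 288
r = 24
c = 'orange'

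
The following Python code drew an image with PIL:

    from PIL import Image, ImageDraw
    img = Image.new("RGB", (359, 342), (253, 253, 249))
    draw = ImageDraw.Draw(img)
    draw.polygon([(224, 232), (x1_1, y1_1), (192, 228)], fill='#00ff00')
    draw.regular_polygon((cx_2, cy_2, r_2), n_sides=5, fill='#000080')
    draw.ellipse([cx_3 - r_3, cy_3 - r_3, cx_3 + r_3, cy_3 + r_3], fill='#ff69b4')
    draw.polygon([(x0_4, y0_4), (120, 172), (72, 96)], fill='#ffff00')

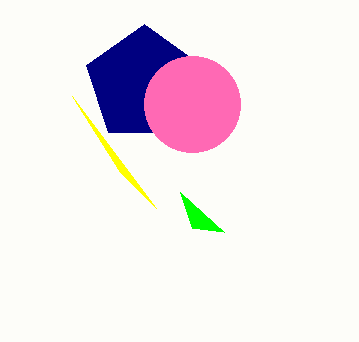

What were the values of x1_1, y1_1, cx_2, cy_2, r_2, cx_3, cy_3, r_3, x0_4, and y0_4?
x1_1 = 180; y1_1 = 192; cx_2 = 144; cy_2 = 84; r_2 = 60; cx_3 = 192; cy_3 = 104; r_3 = 48; x0_4 = 156; y0_4 = 208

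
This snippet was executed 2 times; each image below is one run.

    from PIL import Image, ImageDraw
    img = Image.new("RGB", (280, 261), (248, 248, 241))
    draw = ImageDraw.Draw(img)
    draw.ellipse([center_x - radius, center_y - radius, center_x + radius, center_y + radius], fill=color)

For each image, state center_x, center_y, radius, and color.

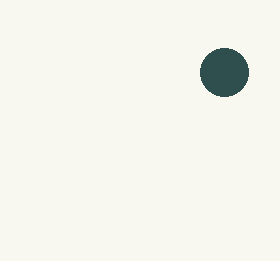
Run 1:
center_x = 224, center_y = 72, radius = 24, color = 'darkslategray'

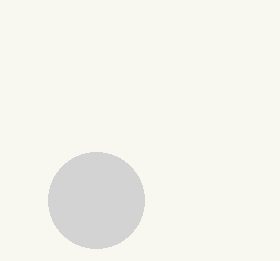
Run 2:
center_x = 96, center_y = 200, radius = 48, color = 'lightgray'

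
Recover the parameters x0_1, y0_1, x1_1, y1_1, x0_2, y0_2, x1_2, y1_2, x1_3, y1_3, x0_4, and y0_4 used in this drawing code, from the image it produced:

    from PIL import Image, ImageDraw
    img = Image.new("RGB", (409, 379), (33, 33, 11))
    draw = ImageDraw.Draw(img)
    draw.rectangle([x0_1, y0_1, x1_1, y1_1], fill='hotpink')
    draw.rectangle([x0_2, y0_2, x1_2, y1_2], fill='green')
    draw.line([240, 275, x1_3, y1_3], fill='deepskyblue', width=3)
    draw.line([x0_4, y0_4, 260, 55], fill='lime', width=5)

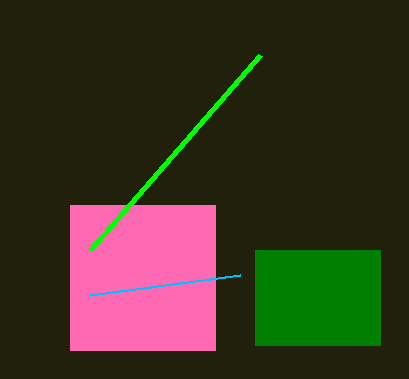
x0_1 = 70
y0_1 = 205
x1_1 = 215
y1_1 = 350
x0_2 = 255
y0_2 = 250
x1_2 = 380
y1_2 = 345
x1_3 = 90
y1_3 = 295
x0_4 = 90
y0_4 = 250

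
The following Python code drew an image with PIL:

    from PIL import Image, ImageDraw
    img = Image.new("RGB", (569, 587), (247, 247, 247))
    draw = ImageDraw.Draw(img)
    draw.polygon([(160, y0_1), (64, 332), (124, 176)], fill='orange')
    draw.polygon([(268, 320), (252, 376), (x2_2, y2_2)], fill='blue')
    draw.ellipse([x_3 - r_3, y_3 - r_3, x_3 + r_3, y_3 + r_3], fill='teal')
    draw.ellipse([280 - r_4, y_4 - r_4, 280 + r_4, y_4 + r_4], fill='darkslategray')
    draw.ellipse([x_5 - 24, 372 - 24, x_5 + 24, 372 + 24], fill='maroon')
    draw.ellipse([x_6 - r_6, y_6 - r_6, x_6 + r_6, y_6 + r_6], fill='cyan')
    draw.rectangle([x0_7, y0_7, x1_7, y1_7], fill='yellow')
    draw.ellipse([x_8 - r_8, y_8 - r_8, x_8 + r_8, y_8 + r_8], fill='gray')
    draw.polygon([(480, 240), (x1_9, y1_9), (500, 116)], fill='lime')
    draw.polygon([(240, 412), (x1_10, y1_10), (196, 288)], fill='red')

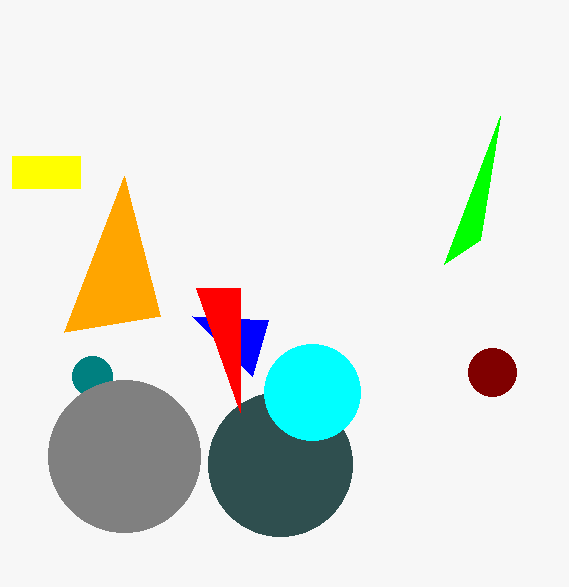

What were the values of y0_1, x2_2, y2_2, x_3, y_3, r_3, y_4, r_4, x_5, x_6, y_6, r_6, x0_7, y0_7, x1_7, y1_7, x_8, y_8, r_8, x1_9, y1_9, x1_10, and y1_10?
y0_1 = 316; x2_2 = 192; y2_2 = 316; x_3 = 92; y_3 = 376; r_3 = 20; y_4 = 464; r_4 = 72; x_5 = 492; x_6 = 312; y_6 = 392; r_6 = 48; x0_7 = 12; y0_7 = 156; x1_7 = 80; y1_7 = 188; x_8 = 124; y_8 = 456; r_8 = 76; x1_9 = 444; y1_9 = 264; x1_10 = 240; y1_10 = 288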